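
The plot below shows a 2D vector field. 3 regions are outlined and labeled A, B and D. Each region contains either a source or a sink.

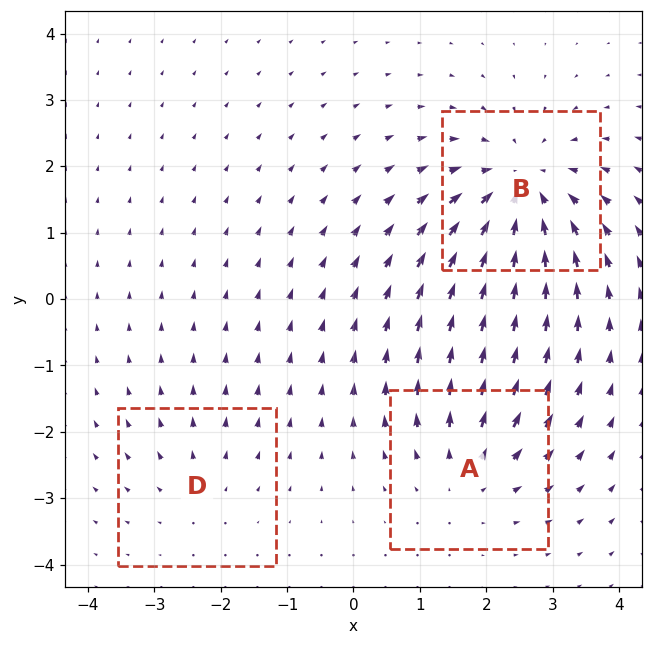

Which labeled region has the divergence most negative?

Divergence at each region's feature centre — A: about +3, B: about -4, D: about +2. Region B is most negative.

B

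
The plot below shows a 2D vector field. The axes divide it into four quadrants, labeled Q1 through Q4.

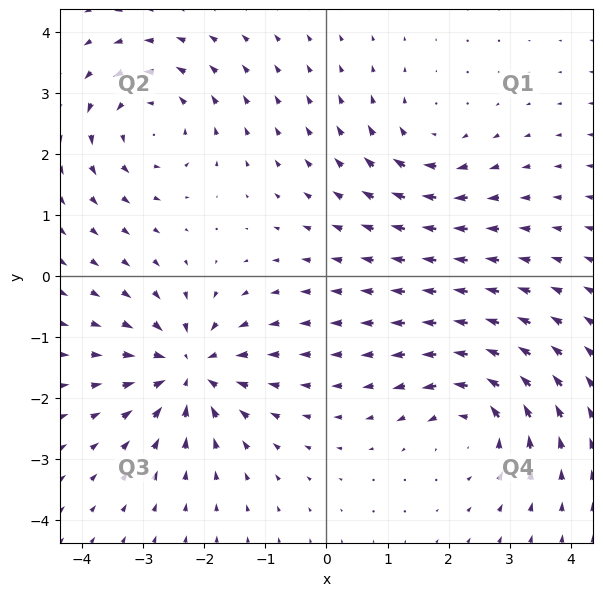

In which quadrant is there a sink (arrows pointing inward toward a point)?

Q3

The sink sits at approximately (-2.2, -1.5), which lies in quadrant Q3. The divergence there is about -5, negative as expected for a sink.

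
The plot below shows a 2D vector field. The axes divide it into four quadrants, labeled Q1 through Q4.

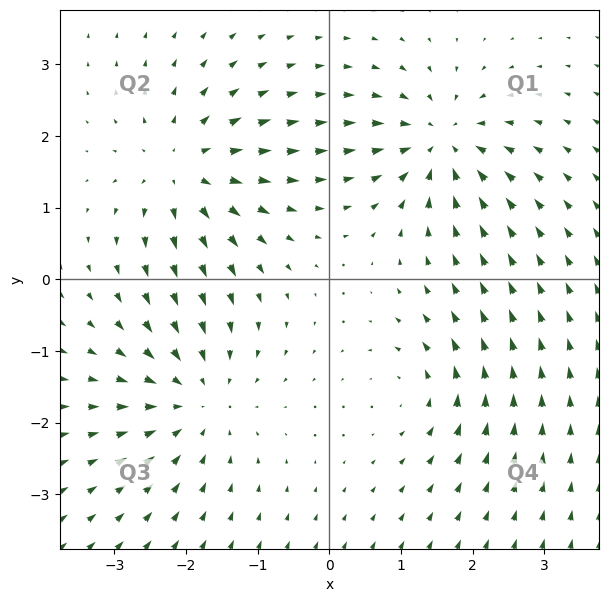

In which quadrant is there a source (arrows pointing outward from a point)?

The source sits at approximately (-2.0, 1.5), which lies in quadrant Q2. The divergence there is about +5, positive as expected for a source.

Q2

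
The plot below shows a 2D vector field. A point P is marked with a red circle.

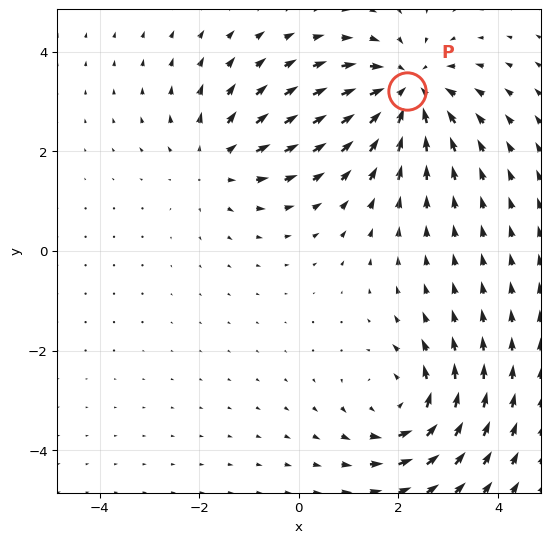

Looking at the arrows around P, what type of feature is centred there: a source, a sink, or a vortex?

At P (2.2, 3.2) the arrows converge inward. Divergence about -5, curl ≈0 — negative divergence with near-zero curl is a sink.

sink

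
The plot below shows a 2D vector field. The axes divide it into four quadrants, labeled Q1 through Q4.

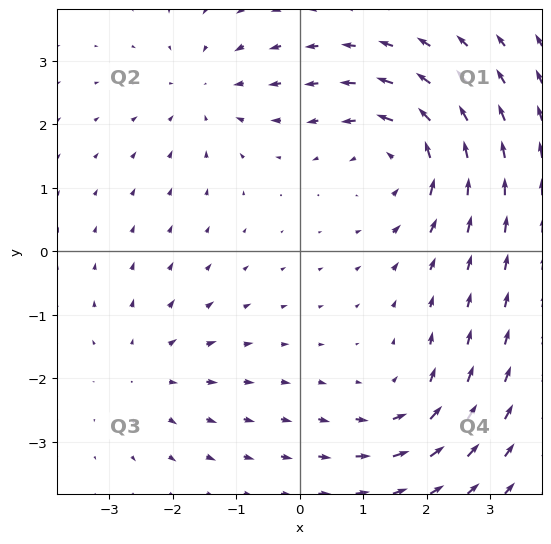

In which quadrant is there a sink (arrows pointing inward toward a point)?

The sink sits at approximately (-1.5, 2.5), which lies in quadrant Q2. The divergence there is about -3, negative as expected for a sink.

Q2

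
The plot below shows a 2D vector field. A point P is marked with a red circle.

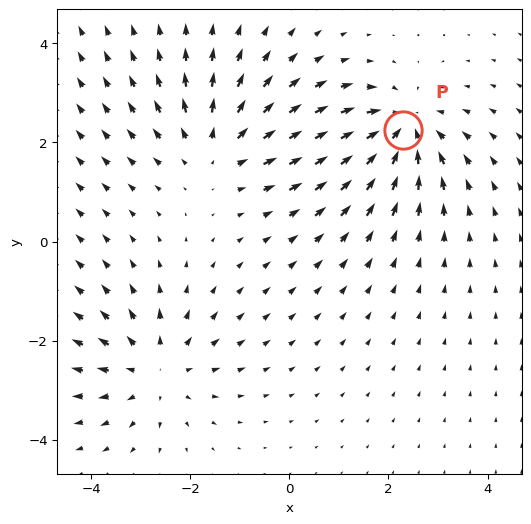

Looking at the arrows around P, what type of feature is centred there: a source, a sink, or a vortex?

At P (2.3, 2.3) the arrows converge inward. Divergence about -5, curl ≈0 — negative divergence with near-zero curl is a sink.

sink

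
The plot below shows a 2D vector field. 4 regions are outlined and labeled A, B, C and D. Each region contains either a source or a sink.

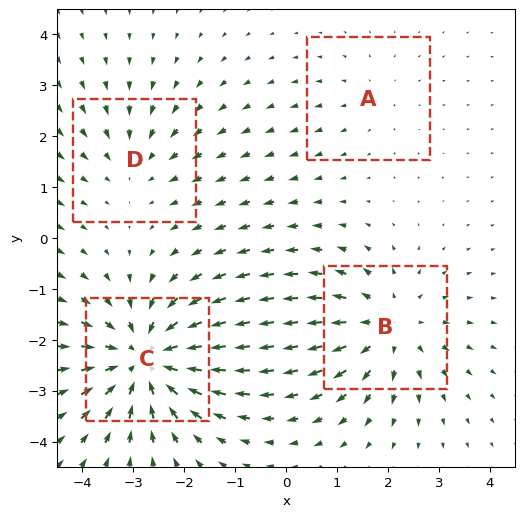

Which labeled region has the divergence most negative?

C

Divergence at each region's feature centre — A: about +2, B: about +4, C: about -6, D: about -3. Region C is most negative.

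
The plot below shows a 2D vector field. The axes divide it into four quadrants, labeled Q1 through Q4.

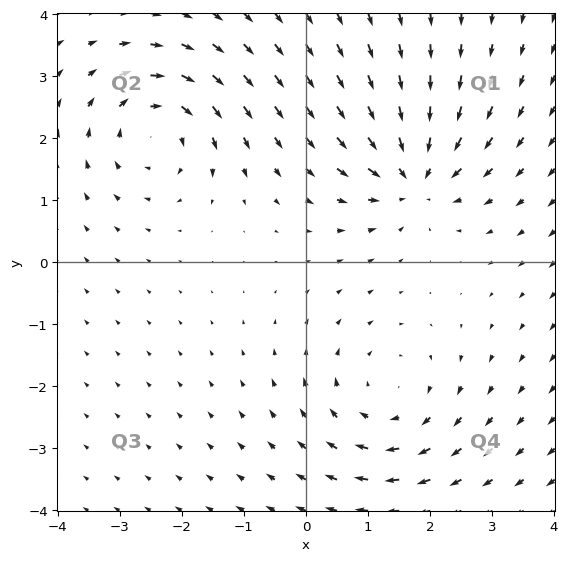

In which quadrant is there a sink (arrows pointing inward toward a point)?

The sink sits at approximately (1.7, 1.4), which lies in quadrant Q1. The divergence there is about -5, negative as expected for a sink.

Q1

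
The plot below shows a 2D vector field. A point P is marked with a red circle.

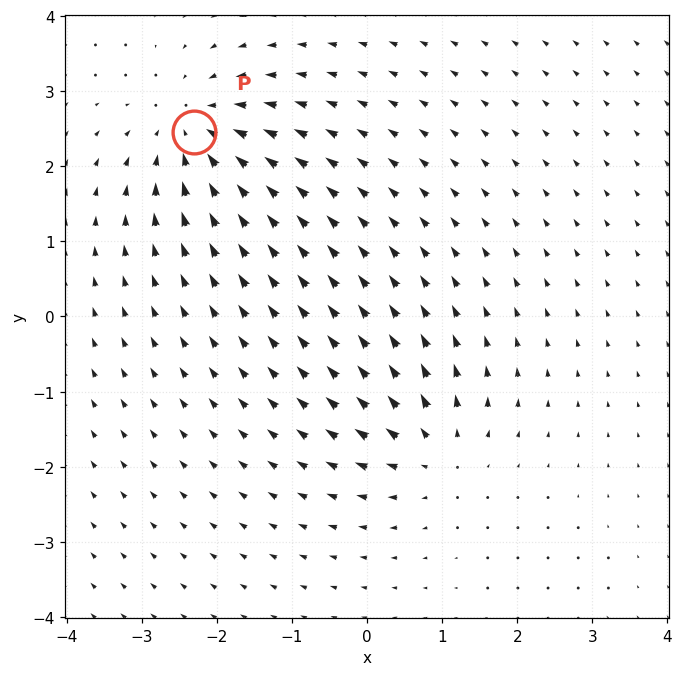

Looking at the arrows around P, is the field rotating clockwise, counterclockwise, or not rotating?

Near P at (-2.3, 2.5) the arrows show no circulation. The curl there is ≈0.

not rotating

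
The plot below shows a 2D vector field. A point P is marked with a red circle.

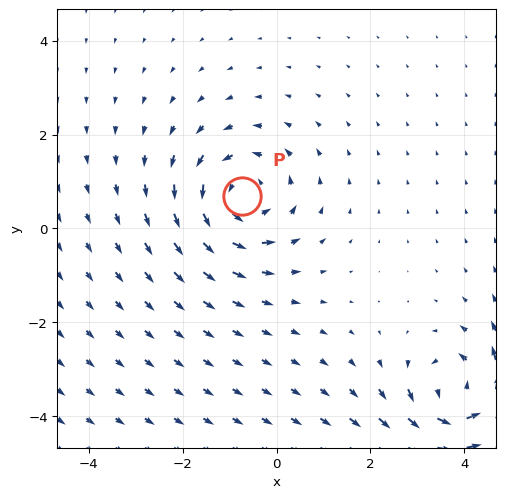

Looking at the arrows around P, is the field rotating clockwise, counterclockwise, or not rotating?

Near P at (-0.7, 0.7) the arrows circulate counterclockwise. The curl (z-component) there is about +4; positive curl means counterclockwise rotation.

counterclockwise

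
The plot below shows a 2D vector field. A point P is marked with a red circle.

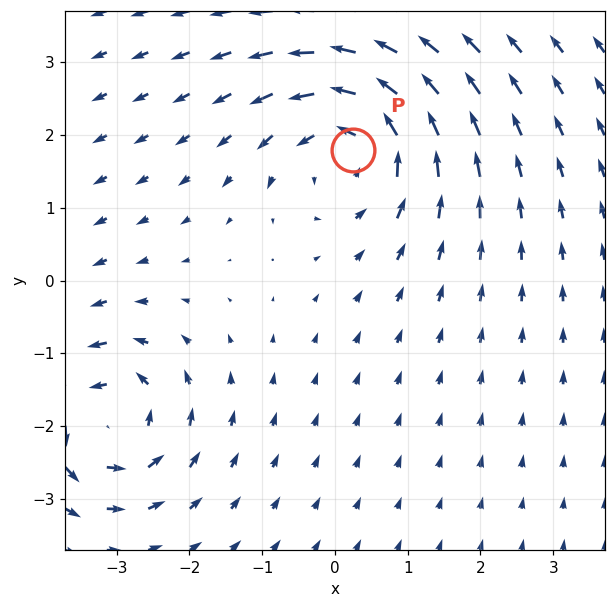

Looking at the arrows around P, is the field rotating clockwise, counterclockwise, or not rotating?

counterclockwise

Near P at (0.2, 1.8) the arrows circulate counterclockwise. The curl (z-component) there is about +5; positive curl means counterclockwise rotation.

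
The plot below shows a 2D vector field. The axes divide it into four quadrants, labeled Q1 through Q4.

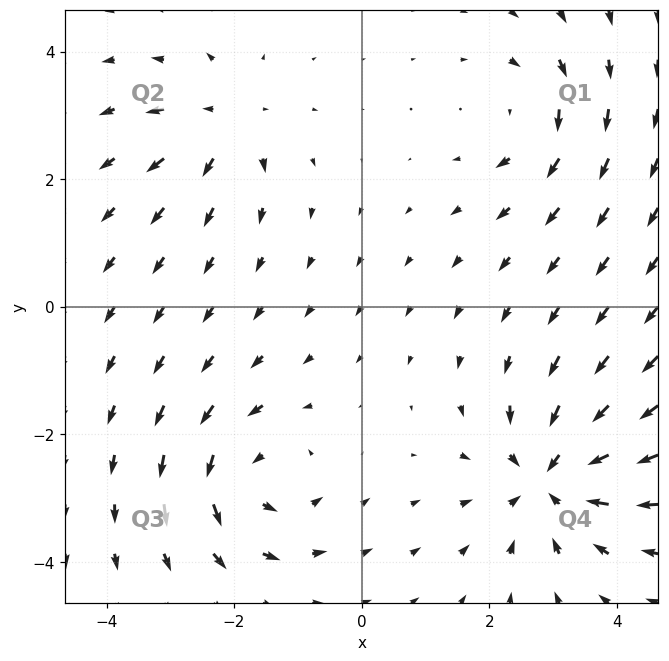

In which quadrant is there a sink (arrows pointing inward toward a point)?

Q4

The sink sits at approximately (3.0, -2.7), which lies in quadrant Q4. The divergence there is about -5, negative as expected for a sink.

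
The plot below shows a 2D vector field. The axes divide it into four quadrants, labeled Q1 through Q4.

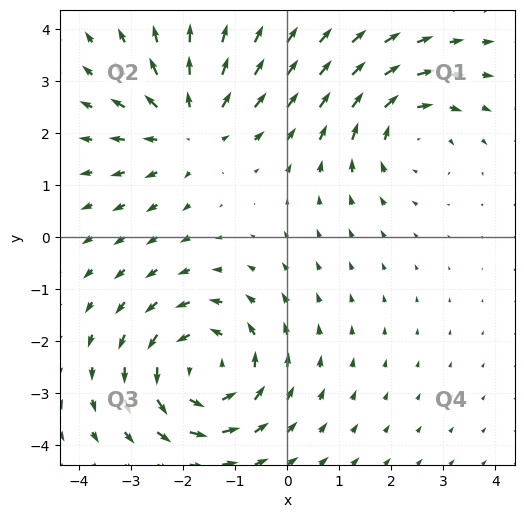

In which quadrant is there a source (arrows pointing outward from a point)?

Q2

The source sits at approximately (-1.9, 2.1), which lies in quadrant Q2. The divergence there is about +3, positive as expected for a source.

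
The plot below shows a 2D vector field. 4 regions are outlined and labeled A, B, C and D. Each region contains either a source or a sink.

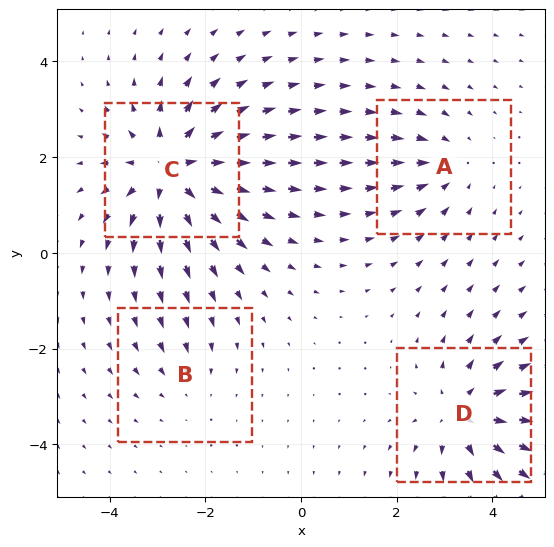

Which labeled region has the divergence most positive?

Divergence at each region's feature centre — A: about -3, B: about -2, C: about +7, D: about +5. Region C is most positive.

C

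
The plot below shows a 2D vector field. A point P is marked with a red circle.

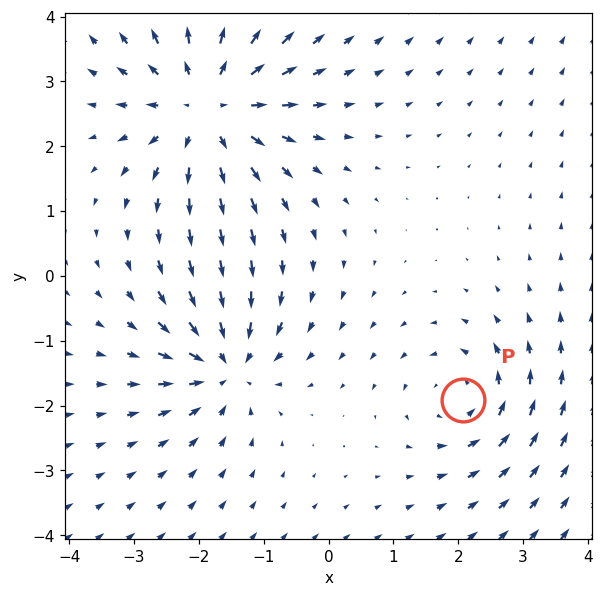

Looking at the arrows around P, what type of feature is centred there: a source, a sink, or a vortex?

vortex

At P (2.1, -1.9) the arrows circulate counterclockwise. Divergence ≈0, curl about +4 — near-zero divergence with nonzero curl is a vortex.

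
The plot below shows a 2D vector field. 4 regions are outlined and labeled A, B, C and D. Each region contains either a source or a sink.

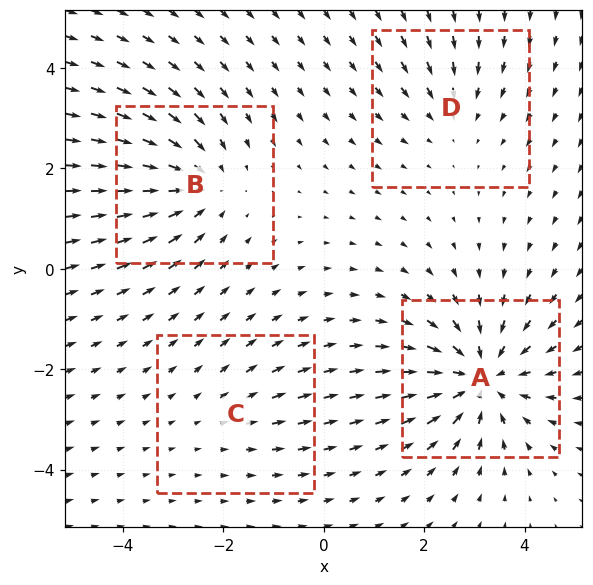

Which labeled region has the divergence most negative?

Divergence at each region's feature centre — A: about -6, B: about -5, C: about +2, D: about -3. Region A is most negative.

A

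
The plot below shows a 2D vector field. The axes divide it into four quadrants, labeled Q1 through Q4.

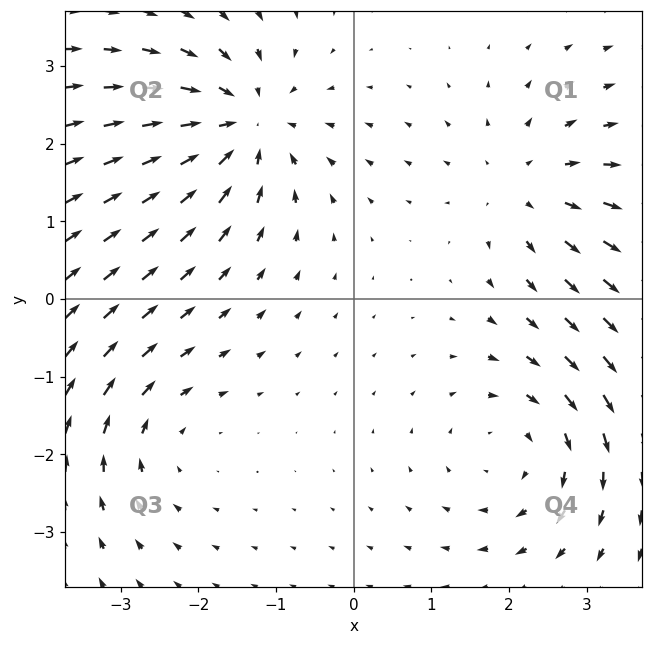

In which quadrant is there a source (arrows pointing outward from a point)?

Q1

The source sits at approximately (2.2, 1.4), which lies in quadrant Q1. The divergence there is about +3, positive as expected for a source.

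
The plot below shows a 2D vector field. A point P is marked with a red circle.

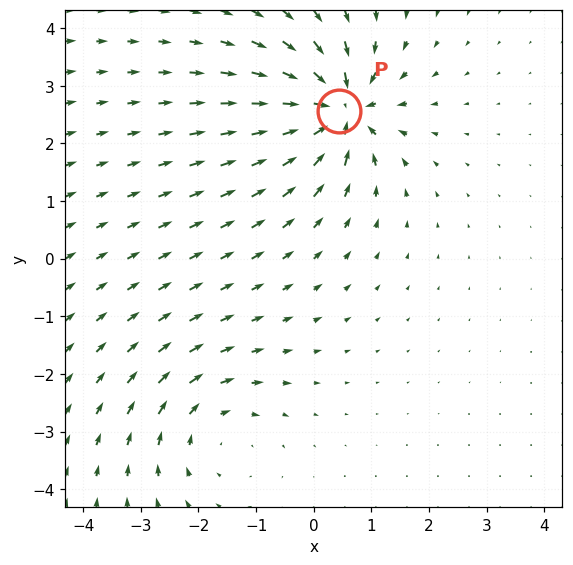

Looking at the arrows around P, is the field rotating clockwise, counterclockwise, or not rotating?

Near P at (0.4, 2.6) the arrows show no circulation. The curl there is ≈0.

not rotating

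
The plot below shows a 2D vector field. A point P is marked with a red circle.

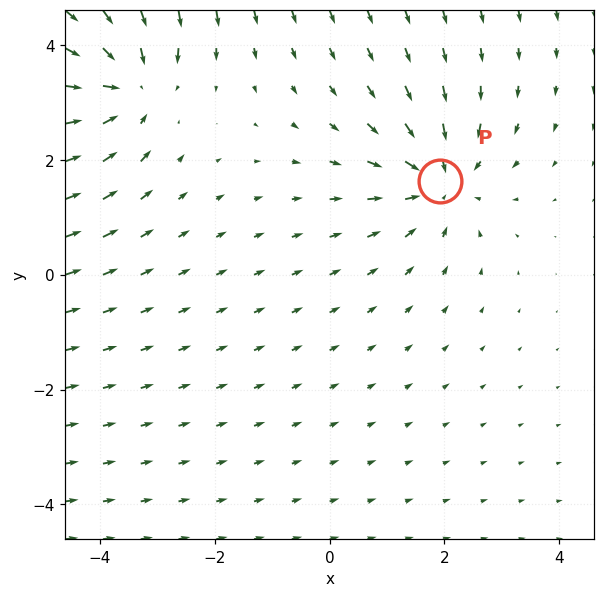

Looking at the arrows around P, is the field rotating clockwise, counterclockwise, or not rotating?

not rotating

Near P at (1.9, 1.6) the arrows show no circulation. The curl there is ≈0.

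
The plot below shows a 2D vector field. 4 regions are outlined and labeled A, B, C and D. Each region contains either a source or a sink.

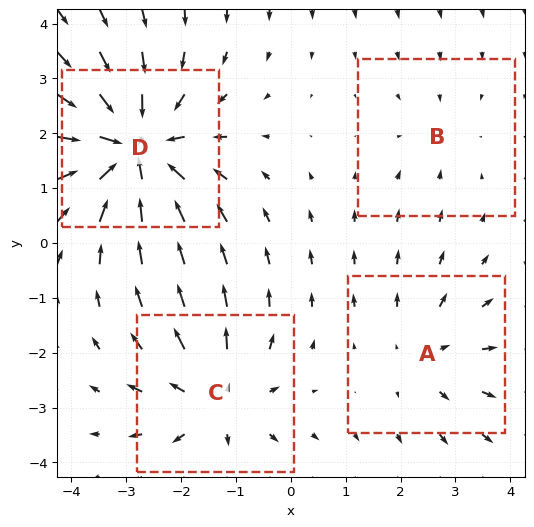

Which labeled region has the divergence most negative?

D

Divergence at each region's feature centre — A: about +3, B: about -2, C: about +4, D: about -6. Region D is most negative.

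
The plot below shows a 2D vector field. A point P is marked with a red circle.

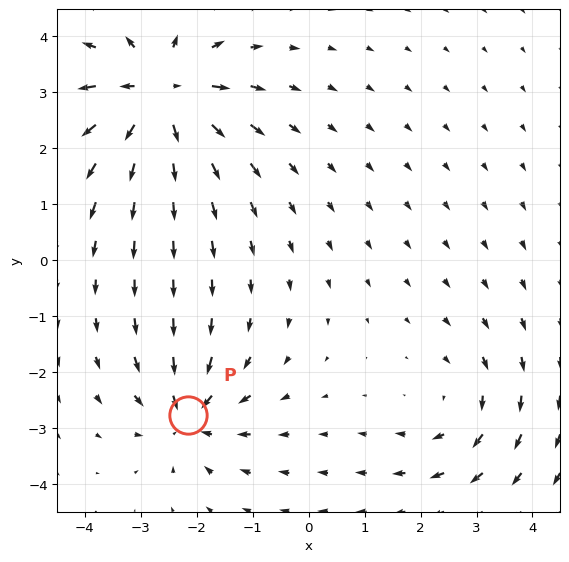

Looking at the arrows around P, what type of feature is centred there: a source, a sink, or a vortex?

sink

At P (-2.2, -2.8) the arrows converge inward. Divergence about -4, curl ≈0 — negative divergence with near-zero curl is a sink.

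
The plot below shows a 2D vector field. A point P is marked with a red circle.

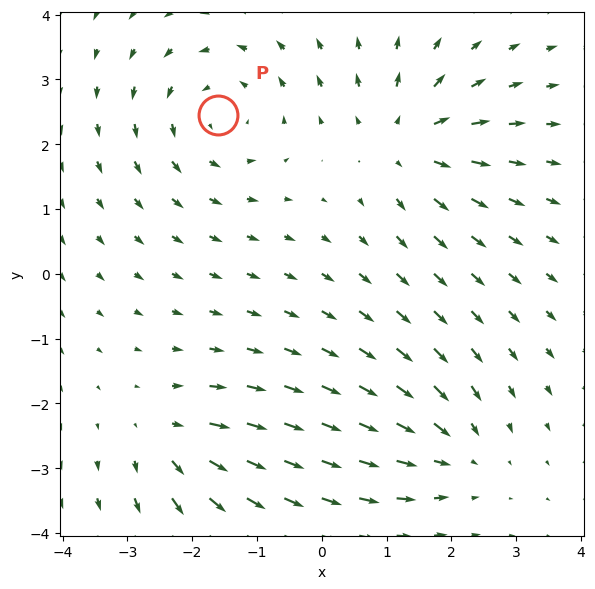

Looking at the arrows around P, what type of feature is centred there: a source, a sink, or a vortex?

At P (-1.6, 2.5) the arrows circulate counterclockwise. Divergence ≈0, curl about +4 — near-zero divergence with nonzero curl is a vortex.

vortex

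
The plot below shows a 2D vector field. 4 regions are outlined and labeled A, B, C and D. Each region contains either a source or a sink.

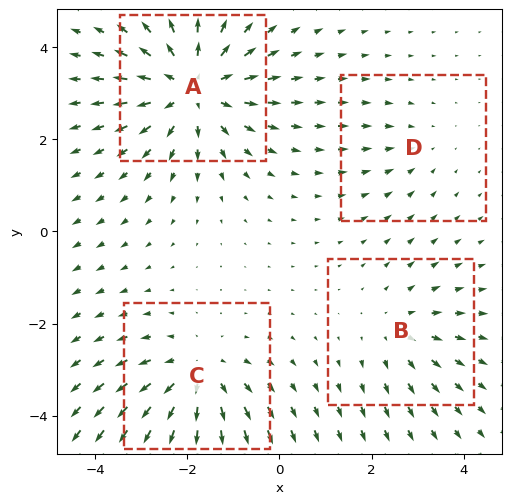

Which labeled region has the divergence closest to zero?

Divergence at each region's feature centre — A: about +6, B: about +3, C: about +5, D: about -2. Region D is closest to zero.

D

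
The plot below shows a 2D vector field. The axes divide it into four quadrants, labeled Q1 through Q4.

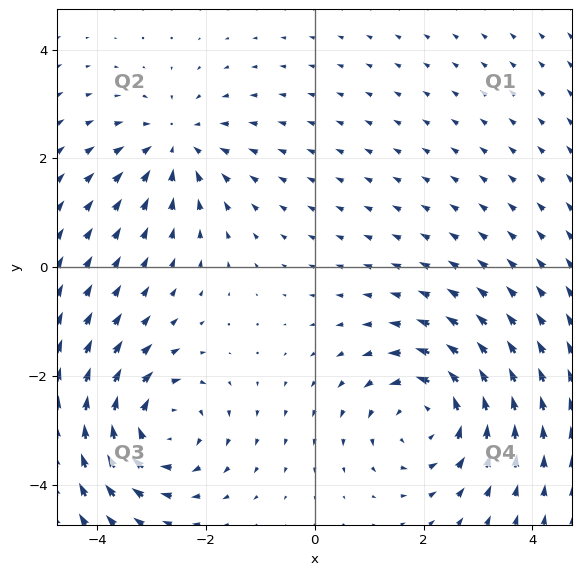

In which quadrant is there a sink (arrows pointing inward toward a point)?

Q2

The sink sits at approximately (-2.6, 2.3), which lies in quadrant Q2. The divergence there is about -3, negative as expected for a sink.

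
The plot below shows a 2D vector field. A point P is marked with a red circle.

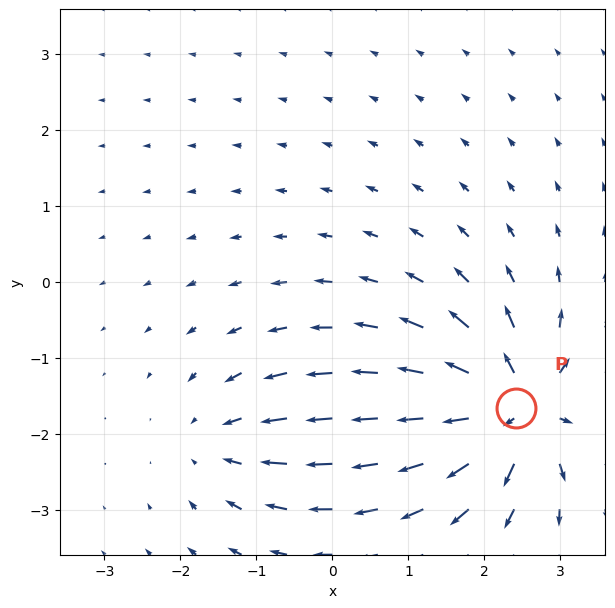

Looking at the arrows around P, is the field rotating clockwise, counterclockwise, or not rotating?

Near P at (2.4, -1.7) the arrows show no circulation. The curl there is ≈0.

not rotating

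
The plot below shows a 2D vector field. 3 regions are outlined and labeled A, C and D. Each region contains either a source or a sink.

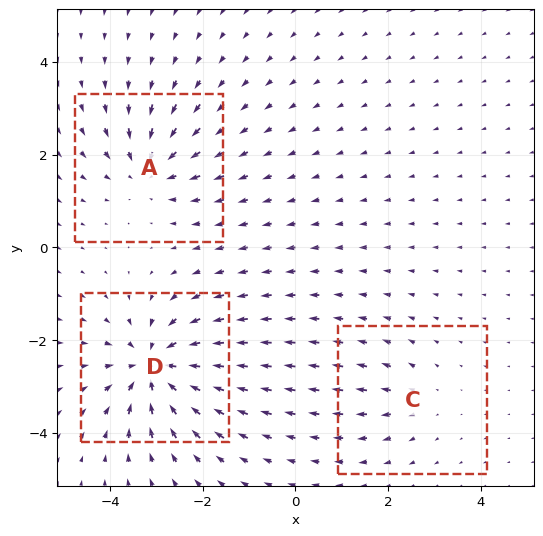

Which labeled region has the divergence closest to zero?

Divergence at each region's feature centre — A: about -4, C: about +2, D: about -6. Region C is closest to zero.

C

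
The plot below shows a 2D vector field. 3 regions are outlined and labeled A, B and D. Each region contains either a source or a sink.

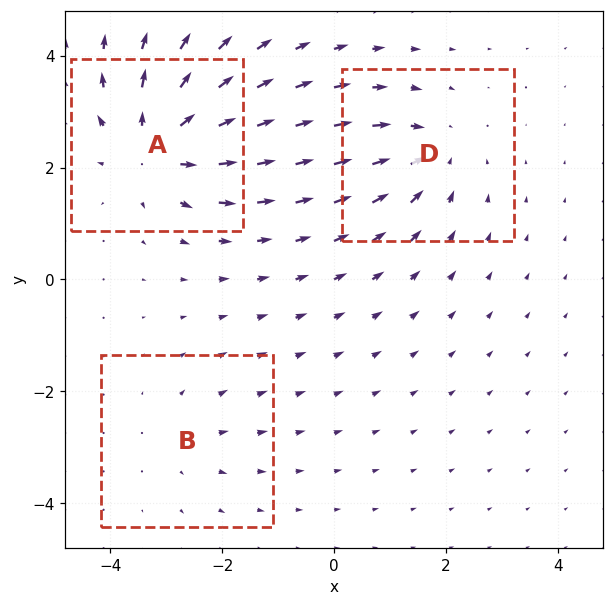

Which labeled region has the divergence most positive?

A

Divergence at each region's feature centre — A: about +5, B: about +2, D: about -3. Region A is most positive.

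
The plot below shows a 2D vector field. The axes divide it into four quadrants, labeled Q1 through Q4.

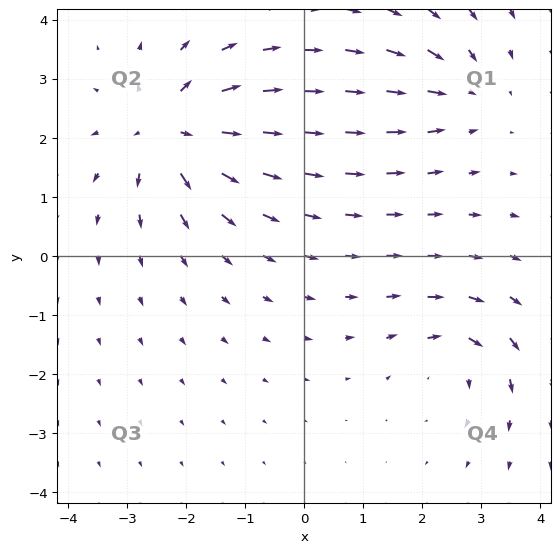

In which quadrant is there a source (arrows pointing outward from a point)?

The source sits at approximately (-2.2, 2.1), which lies in quadrant Q2. The divergence there is about +6, positive as expected for a source.

Q2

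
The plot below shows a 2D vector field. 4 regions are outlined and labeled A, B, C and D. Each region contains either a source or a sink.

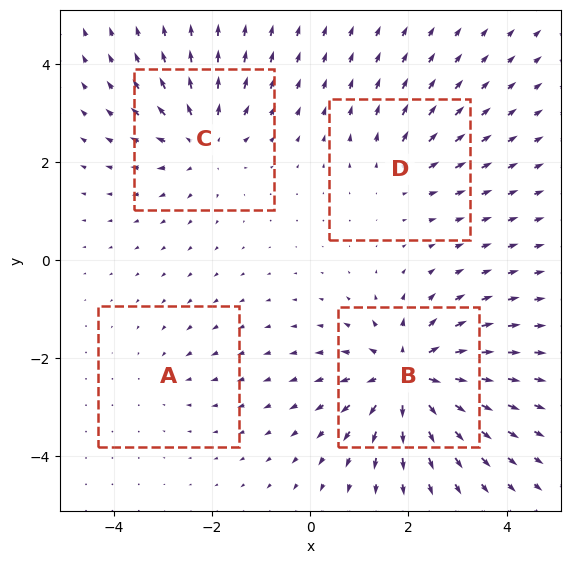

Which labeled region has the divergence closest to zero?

A

Divergence at each region's feature centre — A: about -2, B: about +7, C: about +5, D: about +3. Region A is closest to zero.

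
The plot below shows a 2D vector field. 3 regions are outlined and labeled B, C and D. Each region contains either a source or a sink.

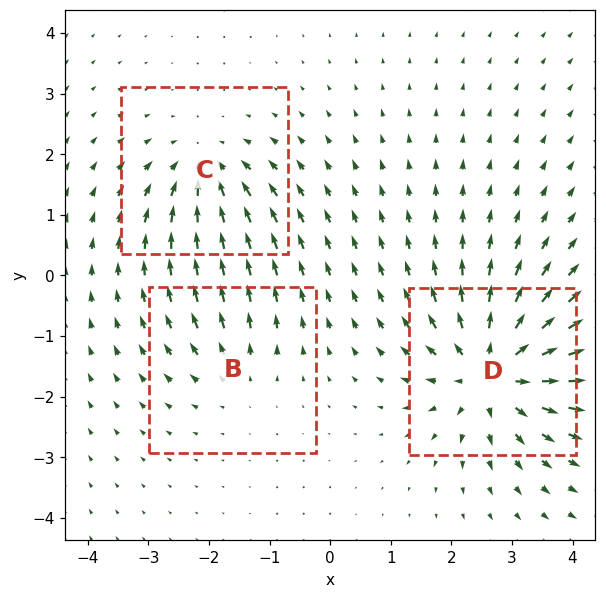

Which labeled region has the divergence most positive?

D

Divergence at each region's feature centre — B: about +2, C: about -4, D: about +6. Region D is most positive.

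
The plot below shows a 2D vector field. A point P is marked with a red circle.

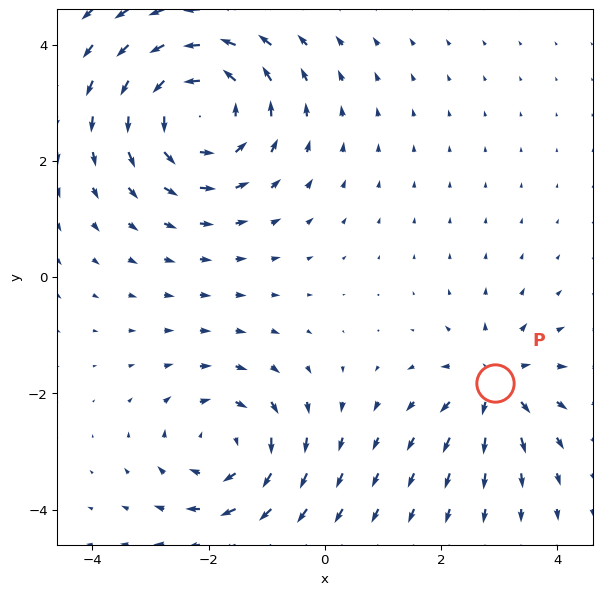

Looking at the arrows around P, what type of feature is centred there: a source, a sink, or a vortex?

source

At P (2.9, -1.8) the arrows spread outward. Divergence about +4, curl ≈0 — positive divergence with near-zero curl is a source.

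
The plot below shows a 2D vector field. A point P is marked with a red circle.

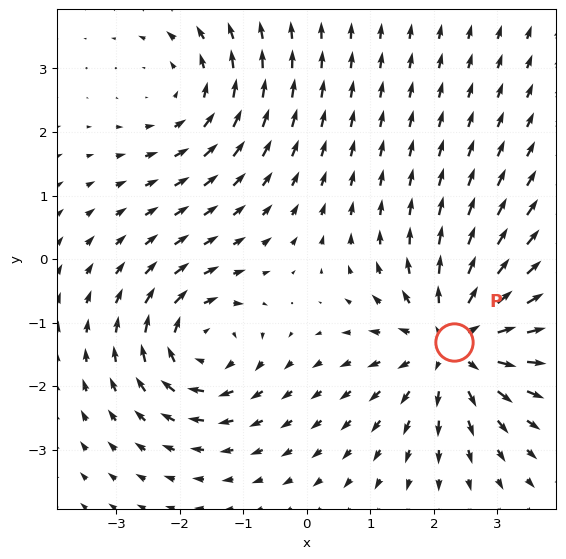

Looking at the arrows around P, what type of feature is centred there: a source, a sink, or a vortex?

source

At P (2.3, -1.3) the arrows spread outward. Divergence about +4, curl ≈0 — positive divergence with near-zero curl is a source.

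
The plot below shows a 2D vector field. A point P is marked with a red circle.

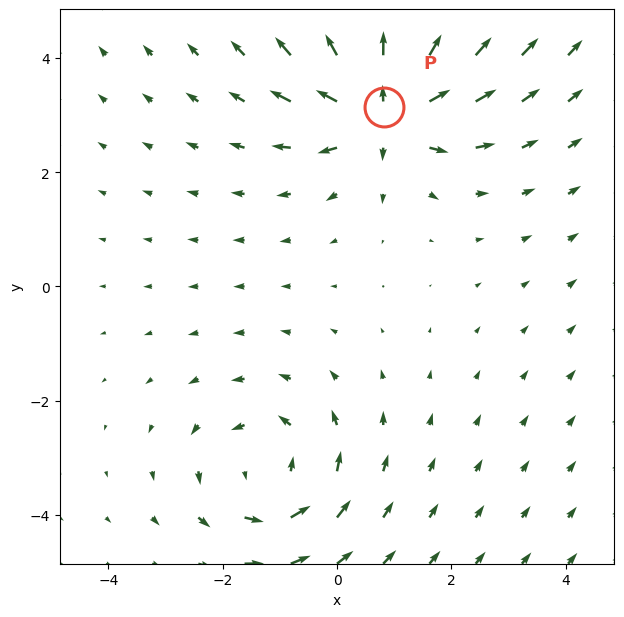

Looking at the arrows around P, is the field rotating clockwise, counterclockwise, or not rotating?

not rotating

Near P at (0.8, 3.1) the arrows show no circulation. The curl there is ≈0.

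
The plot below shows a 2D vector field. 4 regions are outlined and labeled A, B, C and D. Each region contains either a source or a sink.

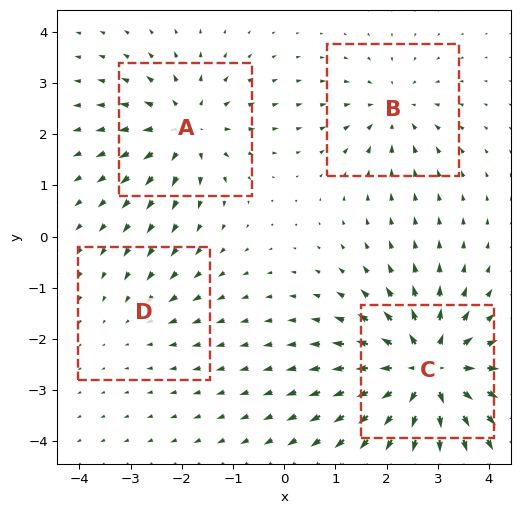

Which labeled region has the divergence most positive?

Divergence at each region's feature centre — A: about +5, B: about -4, C: about +8, D: about -2. Region C is most positive.

C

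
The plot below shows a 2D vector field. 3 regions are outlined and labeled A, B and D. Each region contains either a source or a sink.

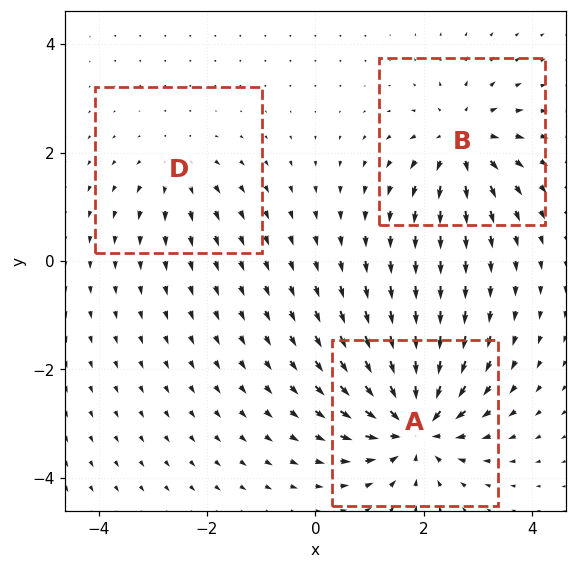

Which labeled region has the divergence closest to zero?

Divergence at each region's feature centre — A: about -6, B: about +4, D: about +2. Region D is closest to zero.

D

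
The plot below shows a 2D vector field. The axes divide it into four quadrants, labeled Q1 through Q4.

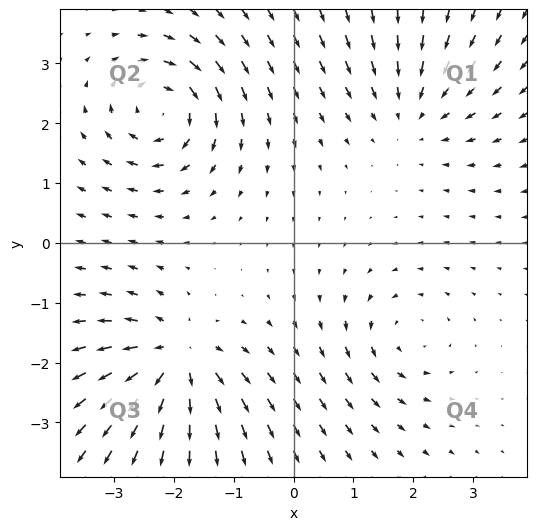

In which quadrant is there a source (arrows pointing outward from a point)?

The source sits at approximately (-2.0, -1.9), which lies in quadrant Q3. The divergence there is about +6, positive as expected for a source.

Q3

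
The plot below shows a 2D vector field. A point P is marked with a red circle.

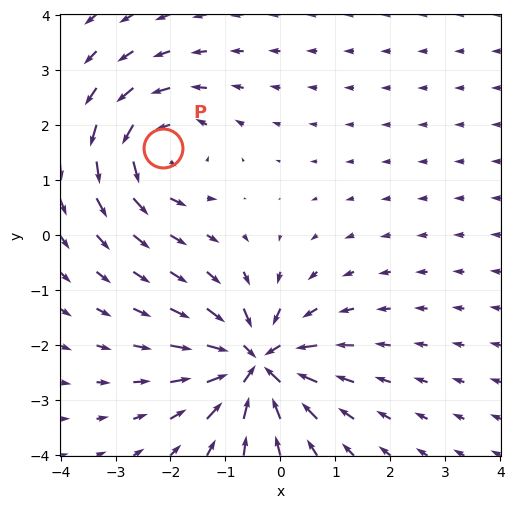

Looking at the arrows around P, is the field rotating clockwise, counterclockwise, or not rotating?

Near P at (-2.1, 1.6) the arrows circulate counterclockwise. The curl (z-component) there is about +3; positive curl means counterclockwise rotation.

counterclockwise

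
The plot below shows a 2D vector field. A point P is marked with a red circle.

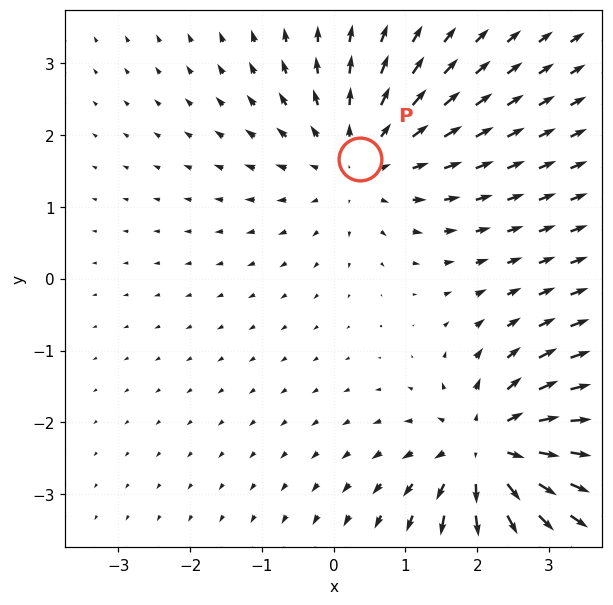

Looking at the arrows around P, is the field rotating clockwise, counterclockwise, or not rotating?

not rotating

Near P at (0.4, 1.7) the arrows show no circulation. The curl there is ≈0.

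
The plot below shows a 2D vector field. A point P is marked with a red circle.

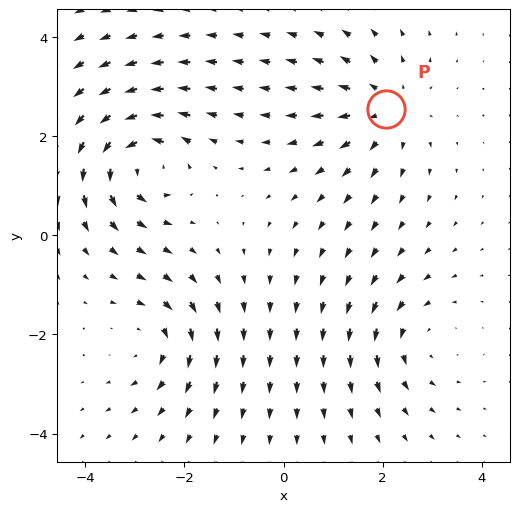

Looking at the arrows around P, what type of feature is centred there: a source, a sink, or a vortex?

source

At P (2.1, 2.5) the arrows spread outward. Divergence about +4, curl ≈0 — positive divergence with near-zero curl is a source.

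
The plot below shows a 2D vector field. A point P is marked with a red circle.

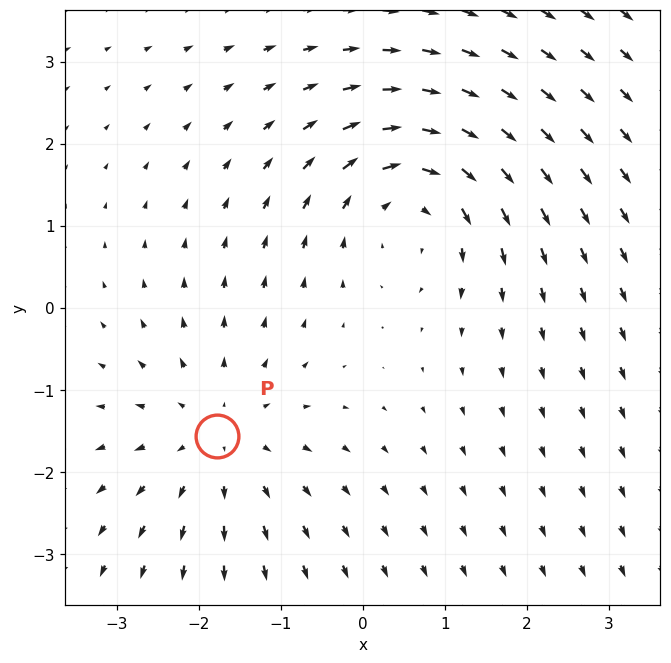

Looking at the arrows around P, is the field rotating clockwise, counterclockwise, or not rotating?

Near P at (-1.8, -1.6) the arrows show no circulation. The curl there is ≈0.

not rotating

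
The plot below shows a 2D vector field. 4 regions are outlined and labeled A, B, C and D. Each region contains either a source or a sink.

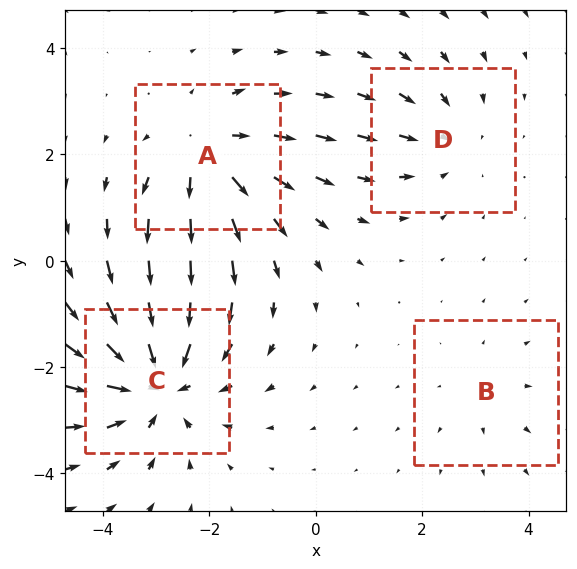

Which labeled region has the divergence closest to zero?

Divergence at each region's feature centre — A: about +4, B: about +2, C: about -6, D: about -3. Region B is closest to zero.

B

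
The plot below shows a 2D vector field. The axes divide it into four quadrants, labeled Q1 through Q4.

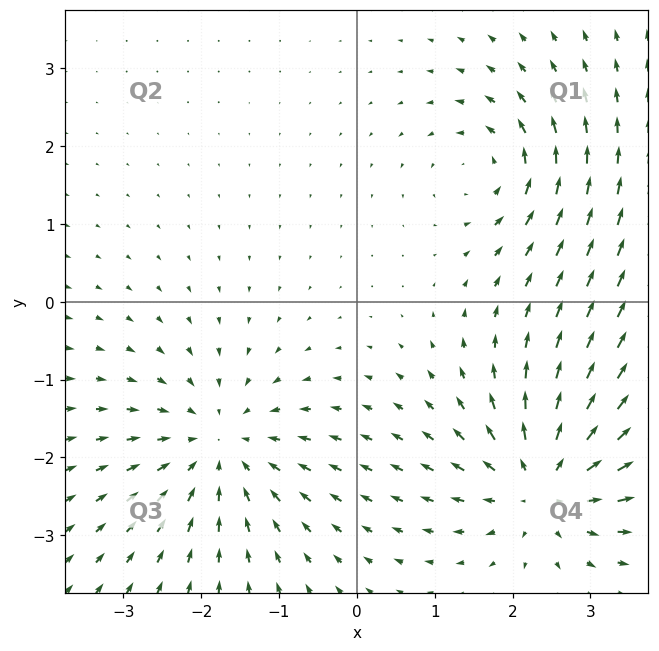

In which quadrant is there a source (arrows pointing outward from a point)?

The source sits at approximately (2.4, -2.3), which lies in quadrant Q4. The divergence there is about +5, positive as expected for a source.

Q4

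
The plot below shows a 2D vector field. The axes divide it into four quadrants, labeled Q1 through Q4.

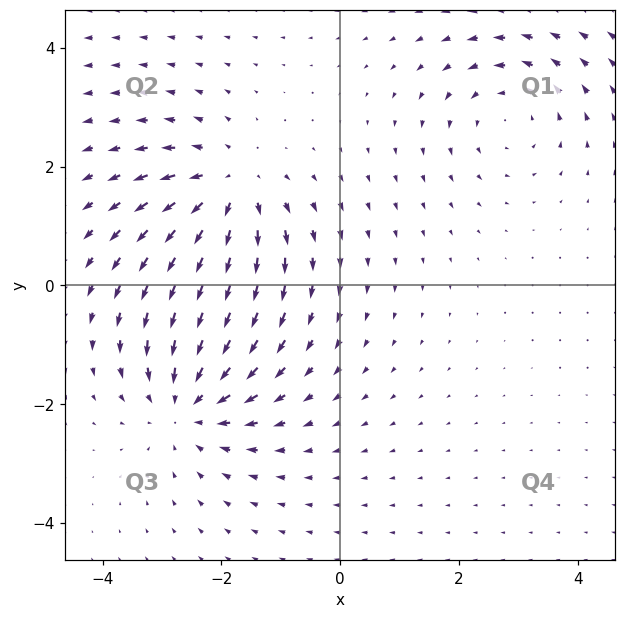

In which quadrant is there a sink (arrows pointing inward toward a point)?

Q3

The sink sits at approximately (-2.6, -2.0), which lies in quadrant Q3. The divergence there is about -4, negative as expected for a sink.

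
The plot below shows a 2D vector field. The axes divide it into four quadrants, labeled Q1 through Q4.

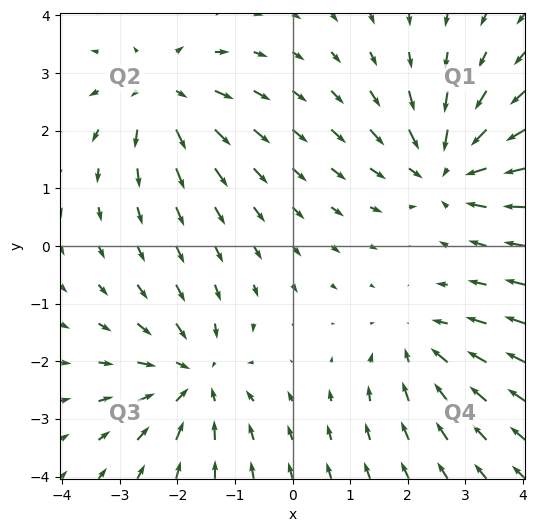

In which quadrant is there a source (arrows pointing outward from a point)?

Q2

The source sits at approximately (-2.3, 2.7), which lies in quadrant Q2. The divergence there is about +4, positive as expected for a source.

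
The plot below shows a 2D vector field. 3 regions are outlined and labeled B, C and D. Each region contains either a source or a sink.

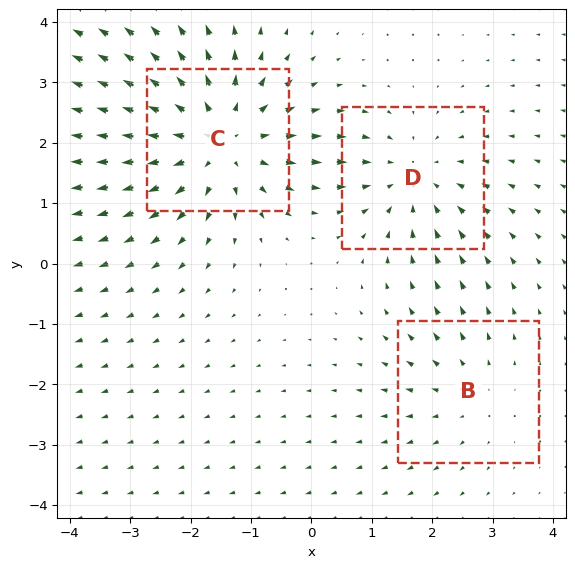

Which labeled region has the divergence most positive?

C

Divergence at each region's feature centre — B: about +2, C: about +4, D: about -3. Region C is most positive.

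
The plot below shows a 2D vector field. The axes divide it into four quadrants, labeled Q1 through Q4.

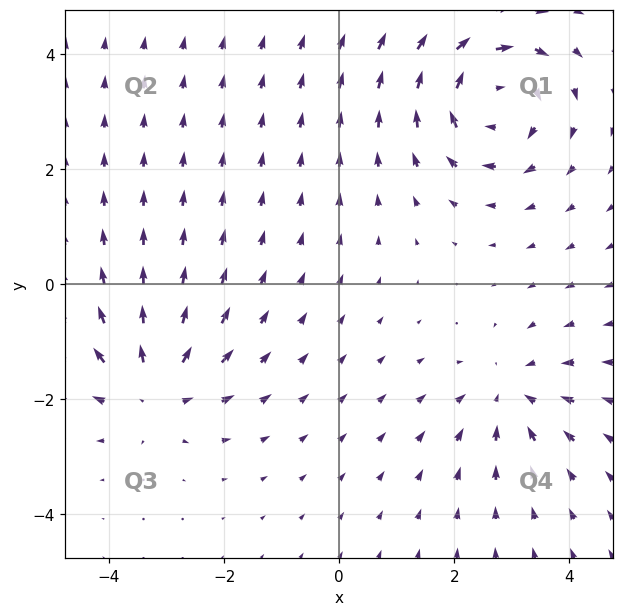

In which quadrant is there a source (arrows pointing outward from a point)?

The source sits at approximately (-3.2, -1.8), which lies in quadrant Q3. The divergence there is about +4, positive as expected for a source.

Q3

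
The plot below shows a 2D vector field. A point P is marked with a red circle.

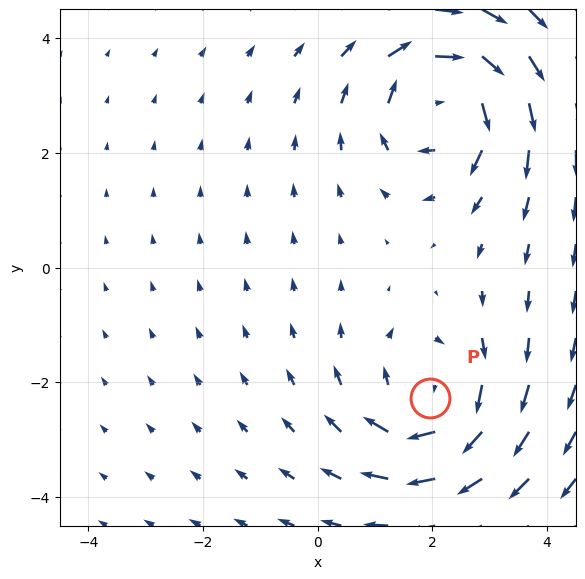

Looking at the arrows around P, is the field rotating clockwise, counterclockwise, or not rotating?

clockwise

Near P at (2.0, -2.3) the arrows circulate clockwise. The curl (z-component) there is about -4; negative curl means clockwise rotation.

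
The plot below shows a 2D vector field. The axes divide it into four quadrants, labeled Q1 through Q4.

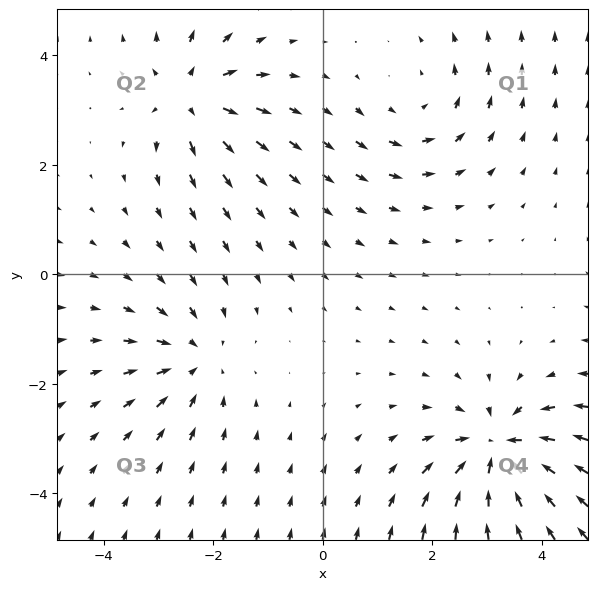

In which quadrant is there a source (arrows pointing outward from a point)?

Q2

The source sits at approximately (-2.4, 3.2), which lies in quadrant Q2. The divergence there is about +4, positive as expected for a source.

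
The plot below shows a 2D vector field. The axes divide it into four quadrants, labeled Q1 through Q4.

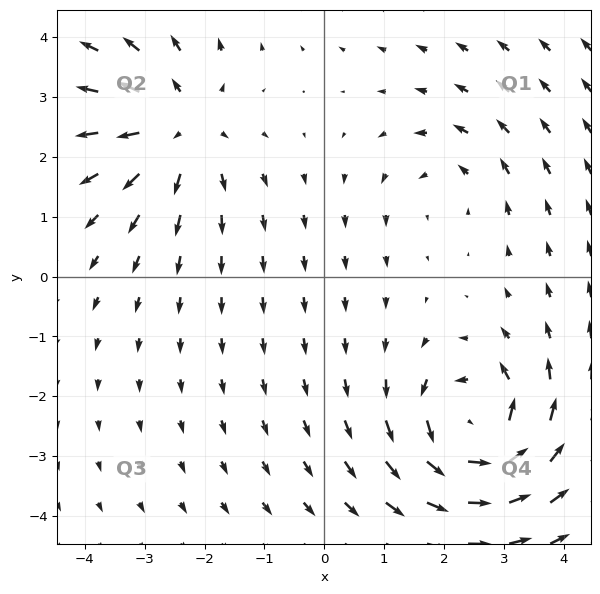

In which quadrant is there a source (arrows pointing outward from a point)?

The source sits at approximately (-2.4, 2.5), which lies in quadrant Q2. The divergence there is about +4, positive as expected for a source.

Q2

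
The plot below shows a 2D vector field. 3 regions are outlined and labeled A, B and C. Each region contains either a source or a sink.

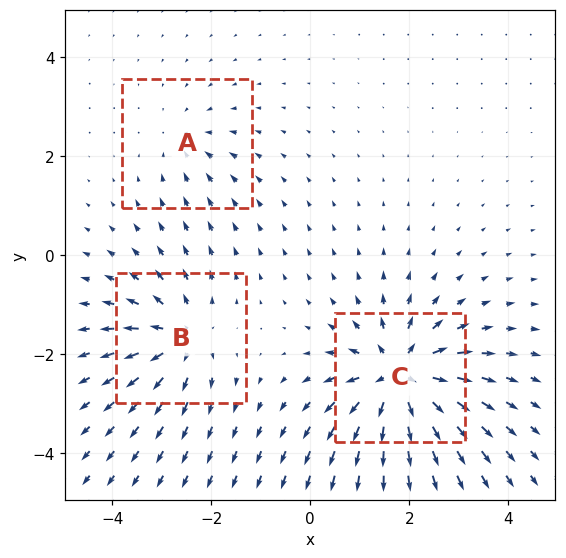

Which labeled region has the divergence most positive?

C

Divergence at each region's feature centre — A: about -2, B: about +4, C: about +7. Region C is most positive.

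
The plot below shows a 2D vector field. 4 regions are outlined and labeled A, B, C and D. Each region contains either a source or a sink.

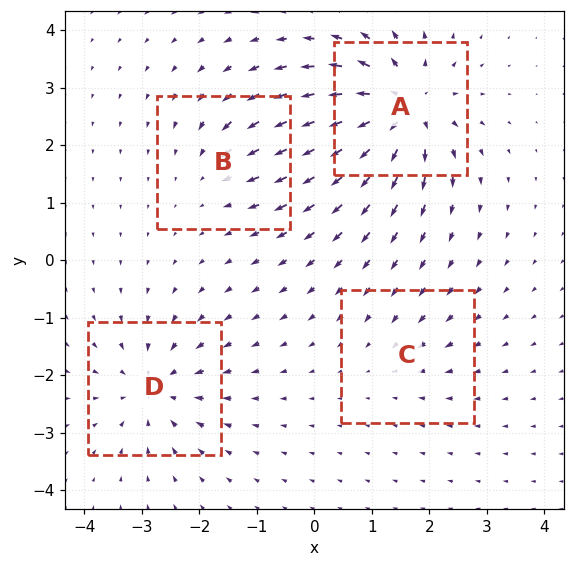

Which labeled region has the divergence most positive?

Divergence at each region's feature centre — A: about +8, B: about -3, C: about -2, D: about -5. Region A is most positive.

A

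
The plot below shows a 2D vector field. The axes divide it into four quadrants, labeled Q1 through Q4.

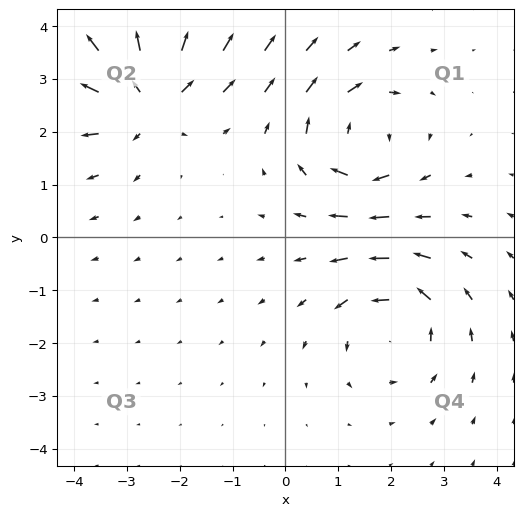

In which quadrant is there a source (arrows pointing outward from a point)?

Q2

The source sits at approximately (-2.6, 2.7), which lies in quadrant Q2. The divergence there is about +5, positive as expected for a source.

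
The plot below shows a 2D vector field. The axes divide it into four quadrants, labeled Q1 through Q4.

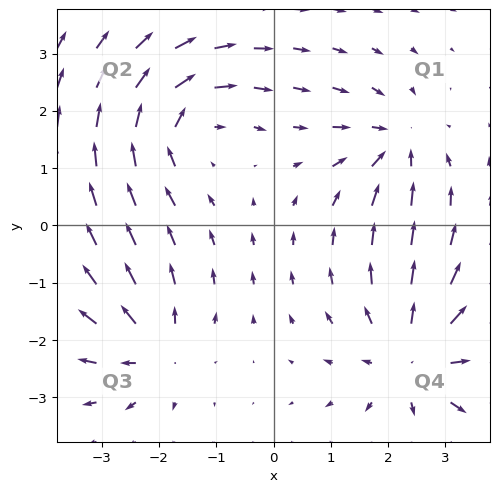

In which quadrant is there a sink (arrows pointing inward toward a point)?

Q1

The sink sits at approximately (2.1, 1.4), which lies in quadrant Q1. The divergence there is about -4, negative as expected for a sink.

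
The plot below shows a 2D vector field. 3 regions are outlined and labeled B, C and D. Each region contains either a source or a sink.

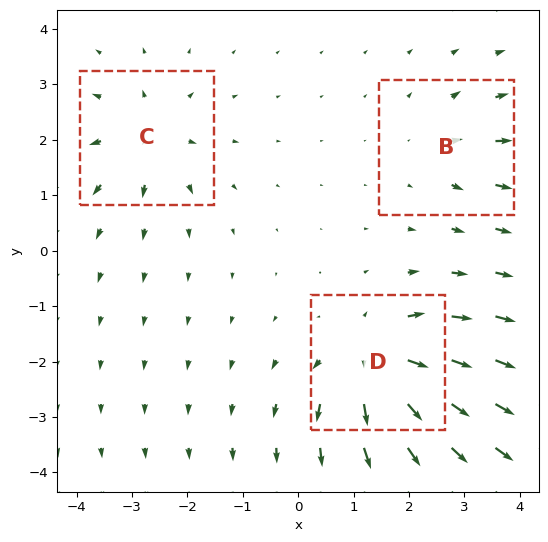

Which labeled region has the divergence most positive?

Divergence at each region's feature centre — B: about +2, C: about +4, D: about +6. Region D is most positive.

D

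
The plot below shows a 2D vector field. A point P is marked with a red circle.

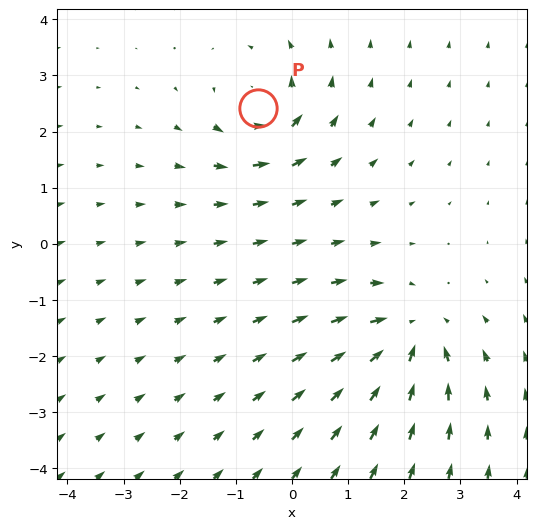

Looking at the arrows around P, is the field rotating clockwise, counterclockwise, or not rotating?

counterclockwise

Near P at (-0.6, 2.4) the arrows circulate counterclockwise. The curl (z-component) there is about +4; positive curl means counterclockwise rotation.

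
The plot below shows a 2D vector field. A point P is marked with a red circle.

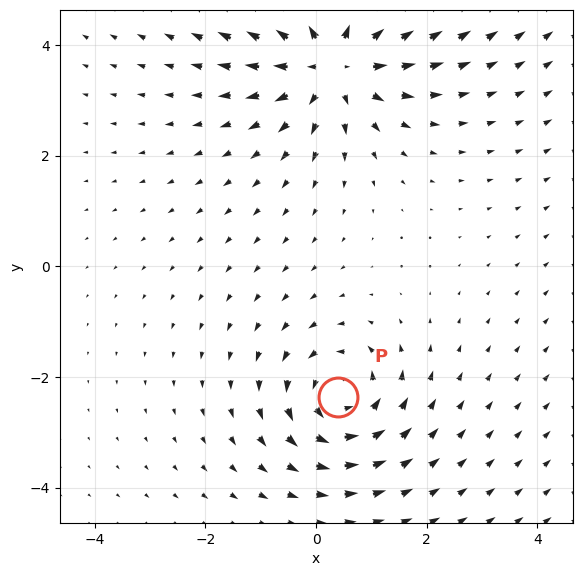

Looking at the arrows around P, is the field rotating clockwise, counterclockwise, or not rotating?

counterclockwise

Near P at (0.4, -2.4) the arrows circulate counterclockwise. The curl (z-component) there is about +4; positive curl means counterclockwise rotation.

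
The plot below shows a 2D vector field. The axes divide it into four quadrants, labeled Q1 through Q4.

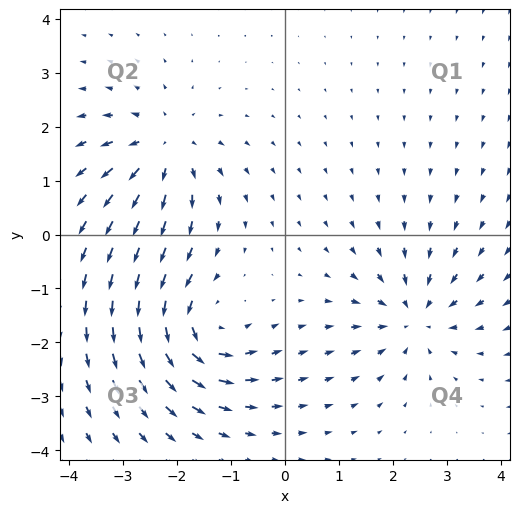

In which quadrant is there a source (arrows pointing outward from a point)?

The source sits at approximately (-2.2, 1.6), which lies in quadrant Q2. The divergence there is about +4, positive as expected for a source.

Q2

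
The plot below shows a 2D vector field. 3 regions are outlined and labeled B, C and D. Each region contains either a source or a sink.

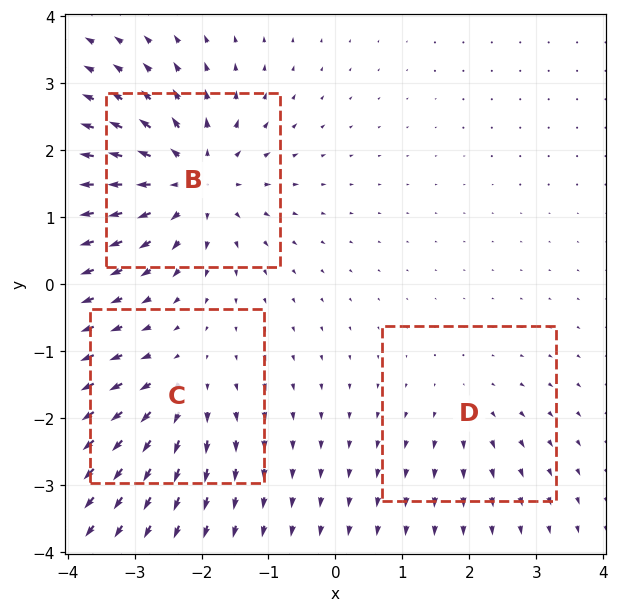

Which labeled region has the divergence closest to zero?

D

Divergence at each region's feature centre — B: about +6, C: about +3, D: about +2. Region D is closest to zero.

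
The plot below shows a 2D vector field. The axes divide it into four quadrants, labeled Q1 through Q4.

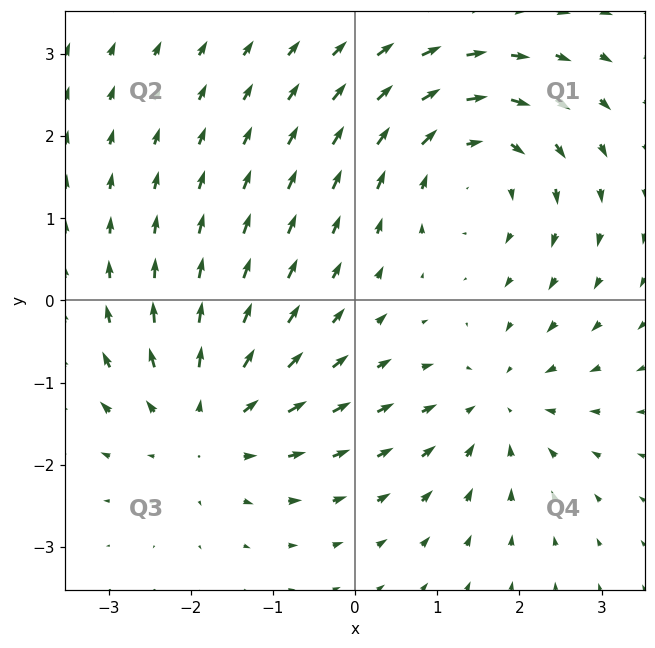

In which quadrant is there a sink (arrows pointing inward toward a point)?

Q4

The sink sits at approximately (1.7, -1.3), which lies in quadrant Q4. The divergence there is about -3, negative as expected for a sink.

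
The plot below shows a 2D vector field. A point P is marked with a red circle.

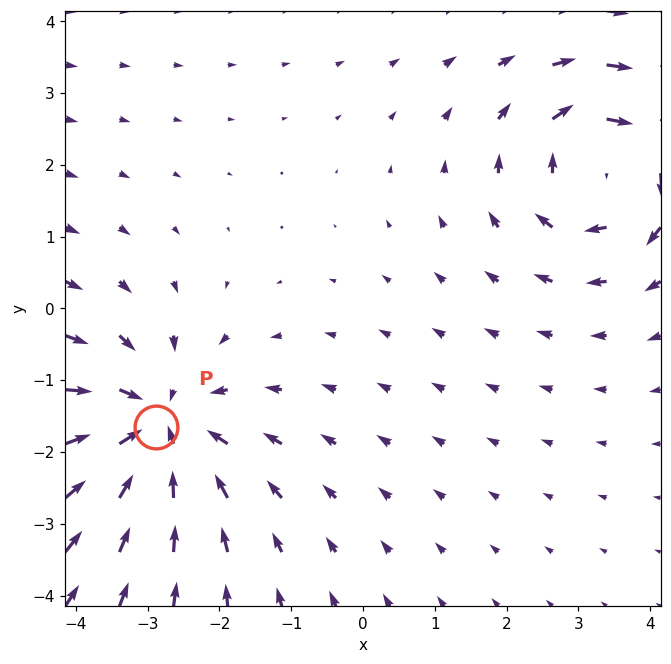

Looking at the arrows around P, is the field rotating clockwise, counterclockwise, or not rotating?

not rotating

Near P at (-2.9, -1.6) the arrows show no circulation. The curl there is ≈0.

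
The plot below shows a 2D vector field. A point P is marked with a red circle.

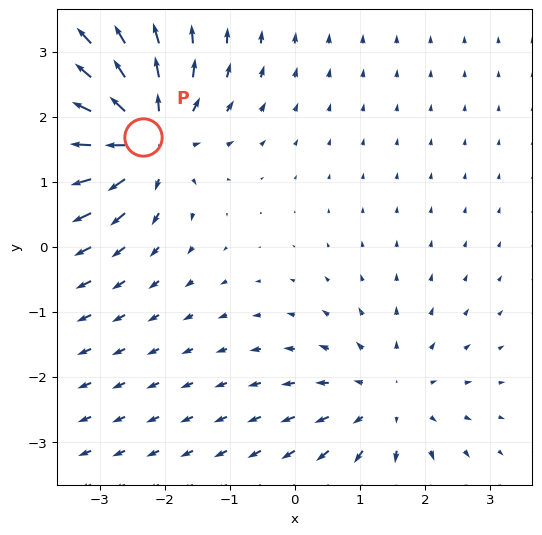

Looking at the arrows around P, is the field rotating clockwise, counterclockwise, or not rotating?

not rotating

Near P at (-2.3, 1.7) the arrows show no circulation. The curl there is ≈0.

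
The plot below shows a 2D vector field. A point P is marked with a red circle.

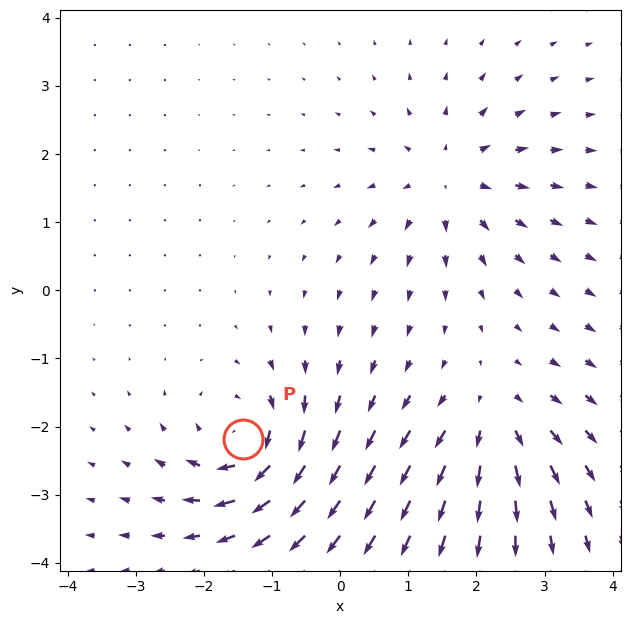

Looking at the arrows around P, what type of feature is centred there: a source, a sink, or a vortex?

vortex

At P (-1.4, -2.2) the arrows circulate clockwise. Divergence ≈0, curl about -7 — near-zero divergence with nonzero curl is a vortex.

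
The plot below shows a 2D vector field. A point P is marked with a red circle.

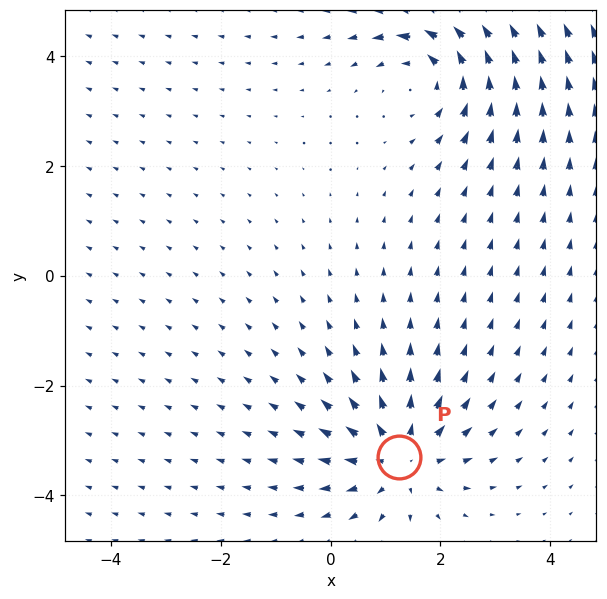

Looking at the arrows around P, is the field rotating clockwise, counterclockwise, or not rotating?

Near P at (1.3, -3.3) the arrows show no circulation. The curl there is ≈0.

not rotating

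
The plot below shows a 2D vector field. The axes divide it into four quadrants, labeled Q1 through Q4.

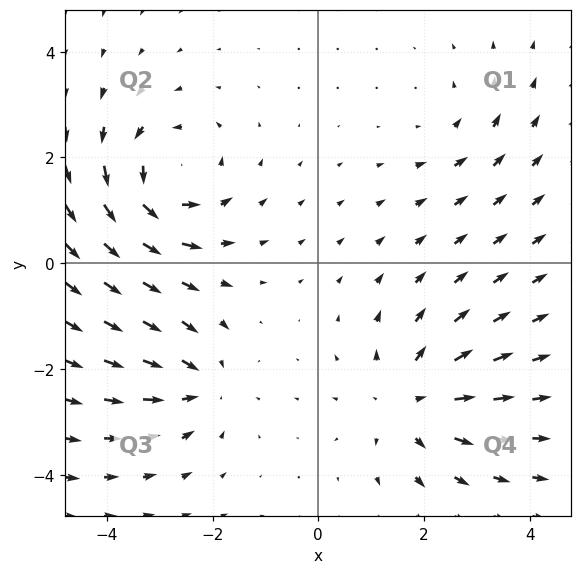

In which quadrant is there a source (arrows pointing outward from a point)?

Q4

The source sits at approximately (1.7, -2.6), which lies in quadrant Q4. The divergence there is about +4, positive as expected for a source.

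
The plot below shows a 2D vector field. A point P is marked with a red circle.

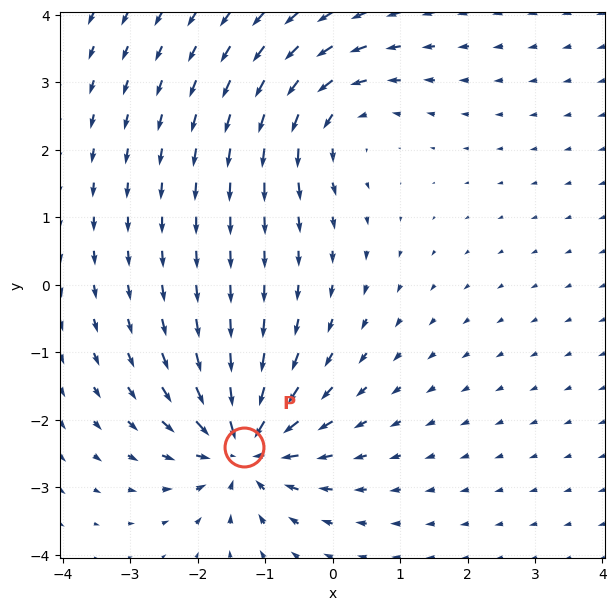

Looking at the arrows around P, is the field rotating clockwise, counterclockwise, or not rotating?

not rotating

Near P at (-1.3, -2.4) the arrows show no circulation. The curl there is ≈0.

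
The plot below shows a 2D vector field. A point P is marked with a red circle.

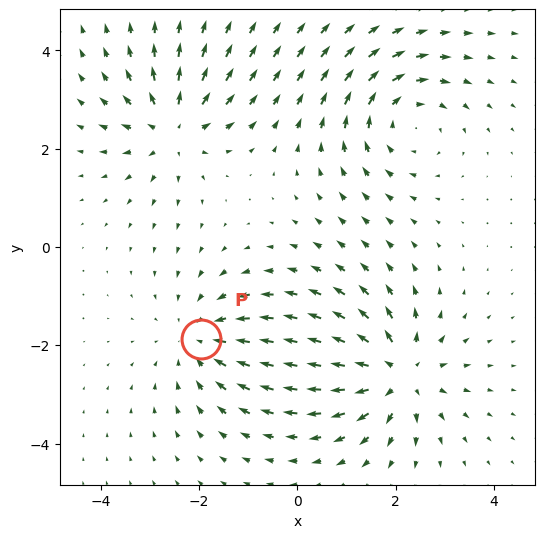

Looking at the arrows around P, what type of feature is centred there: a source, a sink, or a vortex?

At P (-2.0, -1.9) the arrows converge inward. Divergence about -3, curl ≈0 — negative divergence with near-zero curl is a sink.

sink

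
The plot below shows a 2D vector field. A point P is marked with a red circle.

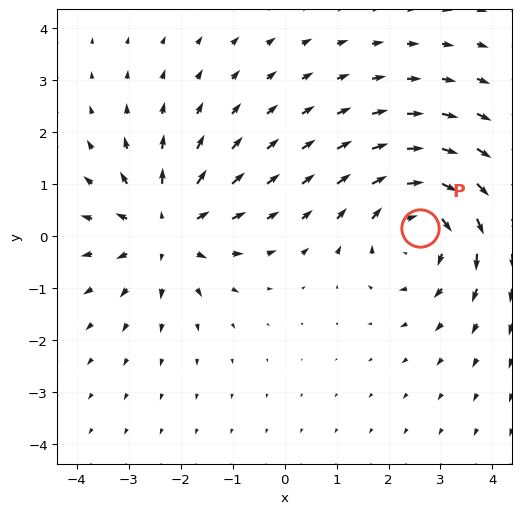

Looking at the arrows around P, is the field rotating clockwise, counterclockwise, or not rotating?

Near P at (2.6, 0.2) the arrows circulate clockwise. The curl (z-component) there is about -3; negative curl means clockwise rotation.

clockwise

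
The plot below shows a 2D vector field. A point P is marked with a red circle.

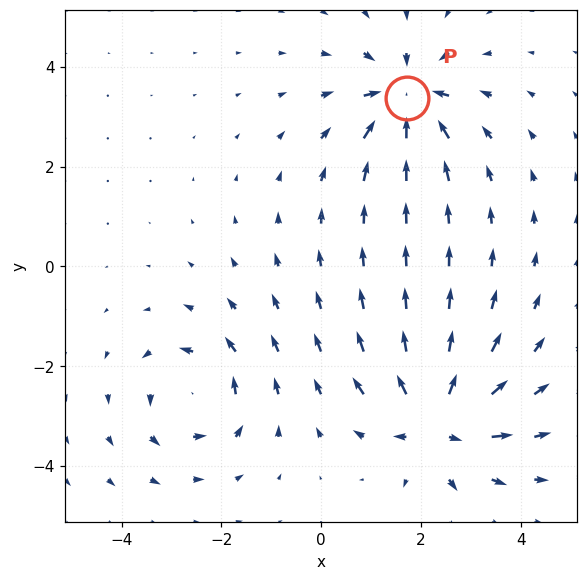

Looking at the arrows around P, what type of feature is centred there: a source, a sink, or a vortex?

At P (1.7, 3.4) the arrows converge inward. Divergence about -5, curl ≈0 — negative divergence with near-zero curl is a sink.

sink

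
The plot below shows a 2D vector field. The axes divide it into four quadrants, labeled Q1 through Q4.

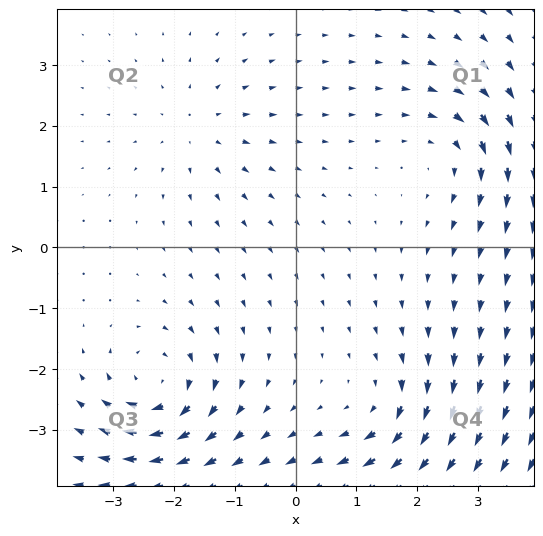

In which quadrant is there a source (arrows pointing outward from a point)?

The source sits at approximately (-1.6, 2.0), which lies in quadrant Q2. The divergence there is about +3, positive as expected for a source.

Q2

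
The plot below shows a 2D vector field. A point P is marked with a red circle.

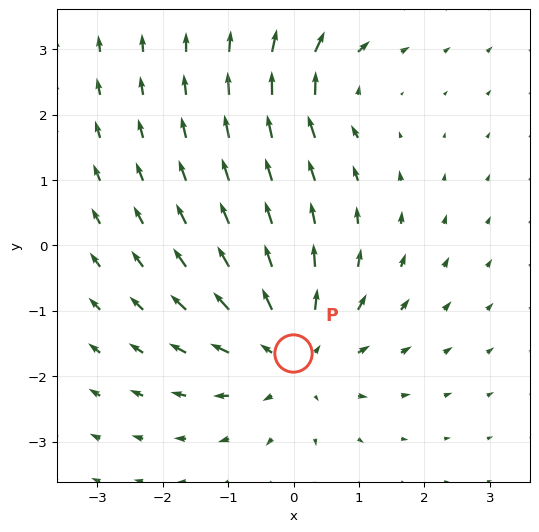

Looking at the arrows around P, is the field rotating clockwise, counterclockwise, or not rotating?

Near P at (-0.0, -1.7) the arrows show no circulation. The curl there is ≈0.

not rotating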